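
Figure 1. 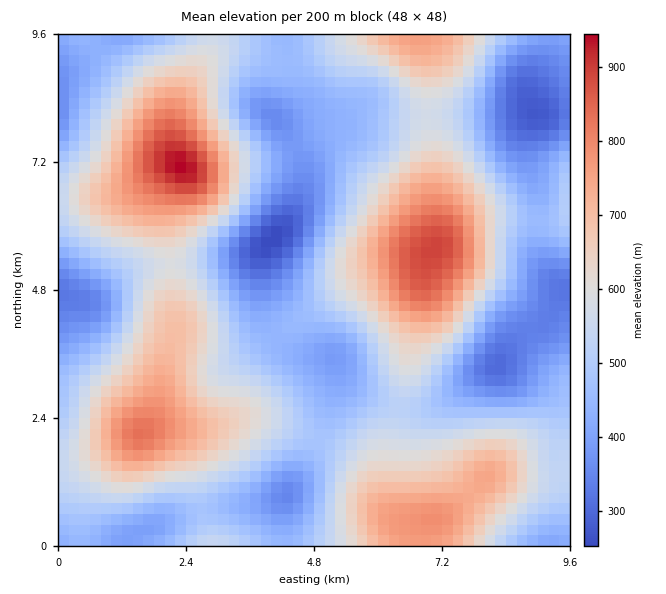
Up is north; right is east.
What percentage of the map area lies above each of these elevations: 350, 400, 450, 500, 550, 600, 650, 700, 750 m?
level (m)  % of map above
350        93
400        85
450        72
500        58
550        45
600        34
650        25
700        17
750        10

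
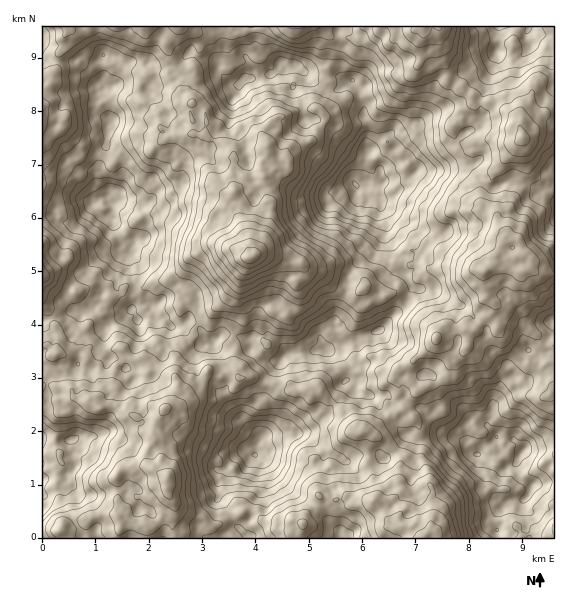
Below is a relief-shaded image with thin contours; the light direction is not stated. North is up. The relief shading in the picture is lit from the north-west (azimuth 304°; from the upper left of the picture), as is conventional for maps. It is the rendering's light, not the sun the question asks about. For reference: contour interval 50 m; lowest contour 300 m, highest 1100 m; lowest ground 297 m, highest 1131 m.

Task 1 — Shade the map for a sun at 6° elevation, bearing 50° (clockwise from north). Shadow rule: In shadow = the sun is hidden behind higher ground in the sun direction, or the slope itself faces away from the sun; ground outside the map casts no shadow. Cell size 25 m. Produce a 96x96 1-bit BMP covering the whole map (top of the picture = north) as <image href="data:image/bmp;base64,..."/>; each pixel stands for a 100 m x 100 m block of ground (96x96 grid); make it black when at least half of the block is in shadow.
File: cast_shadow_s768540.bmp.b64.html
<image width="96" height="96" href="data:image/bmp;base64,Qk2+BAAAAAAAAD4AAAAoAAAAYAAAAGAAAAABAAEAAAAAAIAEAAATCwAAEwsAAAIAAAAAAAAA////AAAAAADx//OCB/+P//gAAB/h/vMGB/+H//gAB4fhfP8GH/+H/wAAAgPAPf+EH7YH/wAAAASEGf+ACQAH/wAAABzfuf+AAAAH/gAAAB///f+AAADmPAAAAAL///8AAAPwOAAABjD///4AAAPgAAMABjv///4AAB/AAAOAAD///f4AAH+AAAAAAH//7f4AAP+ACAAAAH//zPgAA/+AOAAAc////CAAh//5+AAA//3//AAAH///8MAB/////GAAP/+/+cAD/////OAAP/8//4AD//////AAP////wAD//////AAP////gAD//////AAH///wBgH//////AAH///gBwD//////gAH///AAwz/////5wAH///AAgz/////x4AP///AAAz////wBwAP//8GCMn//9/AAAAf//4P//P//54AAAAff/gf/7/n/h4AAAAefiAf+x/v8AAcAEAf+AA//h+f9gAfmOAOAAA///4//gA/+MGEAAA///x8/gB/+AAAAAAf//74fDB//gAAAAAf///w8DRf/8fgAAAf///h4SAf////+f8v//yHz8Af//////+H//CPn8AP///////3//CPngAP///////3//GPHgAP/////9///+DmCAAP/////4///8AGACAP/////w///+GUACAP/////wf////8COAH/////8P+///+A8EH/////+P8X//+BwOH/////+P8B//8/gED/////8PeA//5/IAD/////8MIA//5/CAD/////8IAA//x+SAD/////4AIB//58kAH/////+AAD//54AAH/////+AAD//gAAAH////wAAAD//AAAAH////gAAAD/8AAAAH///+AAAAf/+AAAAH///4AAAAf//+IAAH///wAAAA///+AAAH//+AAAAA///+AAAP//+AAAAB///+AAA///8AAAAB///+AAB///+EAAAP///+AAD///+cAAA////+AAD///+wAAA////gAAD////gAAH////gAAD////sAAH///+AAAD////sAAP////AAAD////AAAP////+AAD///+AIAH/////+AA///+AcAH//////AA///+AYAD/////+AA///84YAB/////+AAf//844AB//////AIP//+w8AB/////+AAP/v848AD/////8AAP/n8x4AD/////8AQP/j+A4AH///7/8AAP/ggAYAH///5/4AAP/wAAABn///5/4AAP/jwAAD////w/wAAP/HwAAD////9/wAAP+PwAAD//////wAAf+vgAAB/////vAAAf8fAAQD/////MAAA/w+AewP/////AAAB/98AfgP////+AAAB/98A/4P////4AAAD/98A///////wAAAD//4A//////3wAAAD//6A//////wwAAAH//+Af/////wwAADn//8A//////zgAADj//8B///////ADgDj//44///////gDwz5//49f//////gBxz8//f8P//8//9AABzw/+PAAf94f/4AAB/wPvHAAP+gP/gAAA8="/>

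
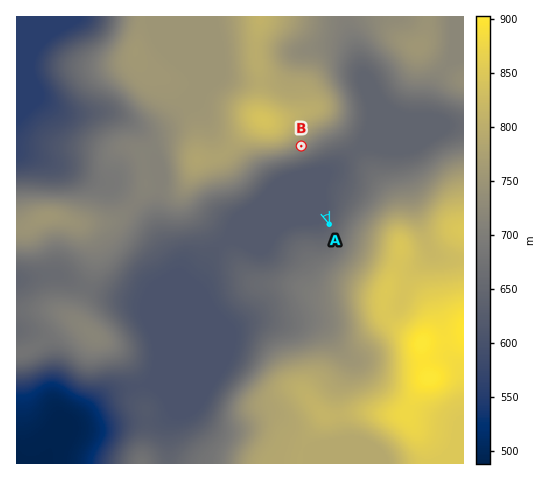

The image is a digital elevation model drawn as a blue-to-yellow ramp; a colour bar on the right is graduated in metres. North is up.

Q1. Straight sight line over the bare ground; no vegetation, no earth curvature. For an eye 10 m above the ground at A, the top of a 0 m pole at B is in view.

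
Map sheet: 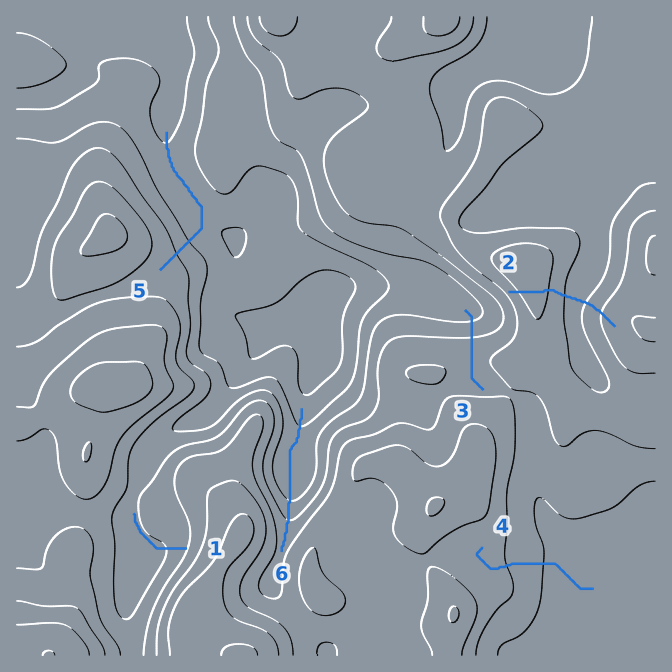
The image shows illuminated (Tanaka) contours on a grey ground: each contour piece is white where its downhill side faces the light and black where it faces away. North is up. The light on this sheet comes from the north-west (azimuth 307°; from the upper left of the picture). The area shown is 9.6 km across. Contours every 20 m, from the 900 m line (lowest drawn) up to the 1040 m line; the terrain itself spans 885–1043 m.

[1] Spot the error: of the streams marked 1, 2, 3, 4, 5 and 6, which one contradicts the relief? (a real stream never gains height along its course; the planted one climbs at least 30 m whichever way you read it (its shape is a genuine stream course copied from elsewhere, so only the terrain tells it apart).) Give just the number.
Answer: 2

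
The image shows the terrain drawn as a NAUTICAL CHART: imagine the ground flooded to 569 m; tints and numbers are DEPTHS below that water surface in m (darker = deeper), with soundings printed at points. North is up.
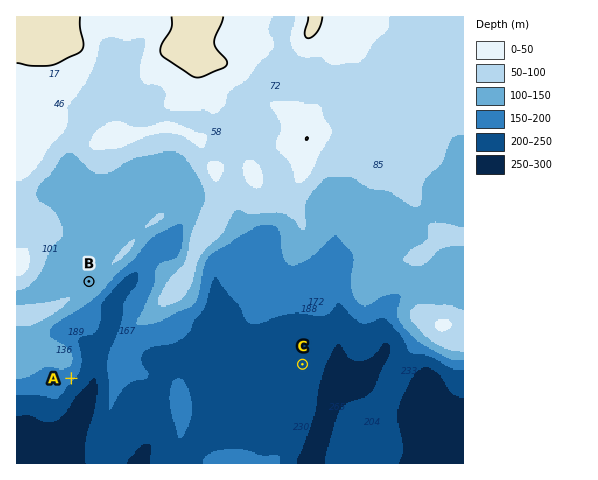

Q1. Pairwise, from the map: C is below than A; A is below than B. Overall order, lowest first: C A B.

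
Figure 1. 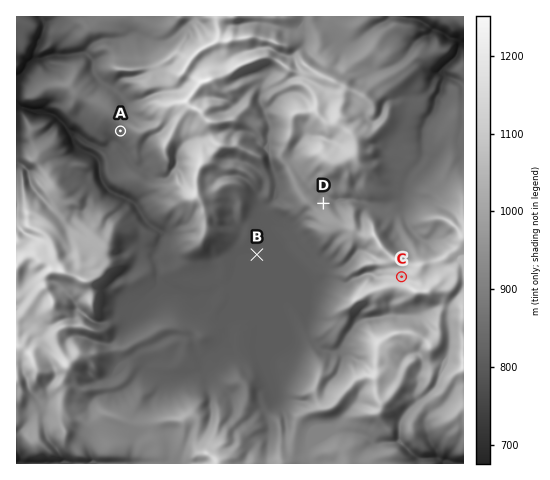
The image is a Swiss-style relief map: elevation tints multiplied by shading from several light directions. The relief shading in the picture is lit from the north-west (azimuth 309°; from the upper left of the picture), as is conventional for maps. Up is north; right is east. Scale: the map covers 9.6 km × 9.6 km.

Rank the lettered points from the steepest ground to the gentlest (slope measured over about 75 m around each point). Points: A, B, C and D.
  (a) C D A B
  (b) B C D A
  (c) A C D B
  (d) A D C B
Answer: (d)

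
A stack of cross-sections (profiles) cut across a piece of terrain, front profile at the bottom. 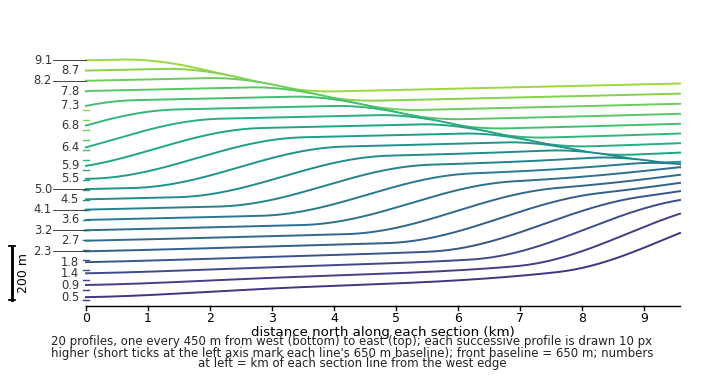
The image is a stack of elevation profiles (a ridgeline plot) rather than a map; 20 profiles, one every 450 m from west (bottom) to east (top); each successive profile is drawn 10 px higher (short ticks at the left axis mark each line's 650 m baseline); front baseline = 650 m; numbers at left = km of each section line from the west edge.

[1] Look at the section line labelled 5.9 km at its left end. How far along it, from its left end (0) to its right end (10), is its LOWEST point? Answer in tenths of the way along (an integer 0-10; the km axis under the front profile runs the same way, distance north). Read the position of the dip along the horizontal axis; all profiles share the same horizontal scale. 0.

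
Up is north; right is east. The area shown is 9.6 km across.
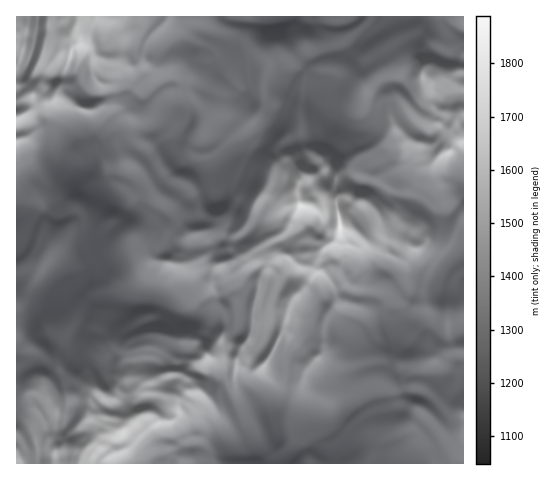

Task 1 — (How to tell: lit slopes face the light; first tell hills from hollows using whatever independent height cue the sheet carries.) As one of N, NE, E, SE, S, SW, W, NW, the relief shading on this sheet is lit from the S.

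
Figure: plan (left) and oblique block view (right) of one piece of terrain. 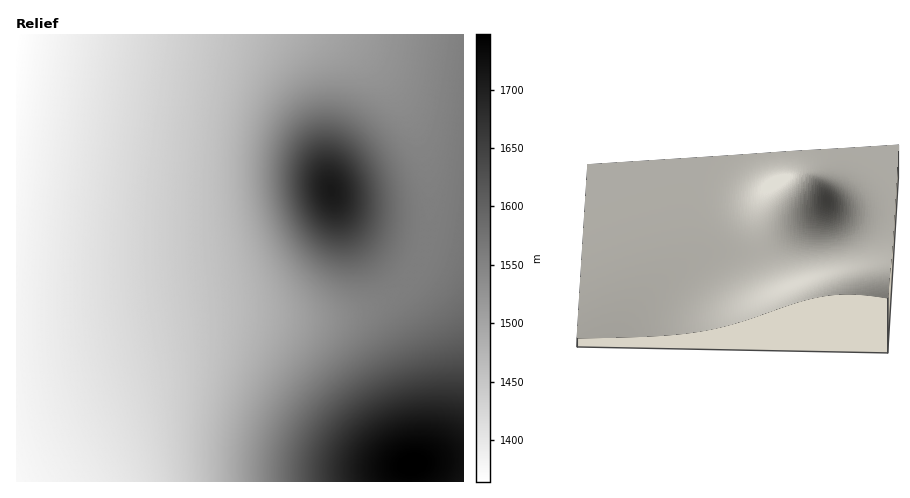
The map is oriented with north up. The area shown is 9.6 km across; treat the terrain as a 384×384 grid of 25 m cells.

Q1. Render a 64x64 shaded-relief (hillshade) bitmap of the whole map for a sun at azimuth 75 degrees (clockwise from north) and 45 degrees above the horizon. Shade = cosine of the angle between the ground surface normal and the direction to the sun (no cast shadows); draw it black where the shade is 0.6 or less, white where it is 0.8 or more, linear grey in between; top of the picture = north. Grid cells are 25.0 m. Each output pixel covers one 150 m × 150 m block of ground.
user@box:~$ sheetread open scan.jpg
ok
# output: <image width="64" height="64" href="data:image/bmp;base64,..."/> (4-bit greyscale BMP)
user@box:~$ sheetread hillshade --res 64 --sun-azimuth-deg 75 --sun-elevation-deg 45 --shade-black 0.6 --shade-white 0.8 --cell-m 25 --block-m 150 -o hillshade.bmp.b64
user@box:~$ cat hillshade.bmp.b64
<image width="64" height="64" href="data:image/bmp;base64,Qk12CAAAAAAAAHYAAAAoAAAAQAAAAEAAAAABAAQAAAAAAAAIAAATCwAAEwsAABAAAAAAAAAAAAAAABEREQAiIiIAMzMzAERERABVVVUAZmZmAHd3dwCIiIgAmZmZAKqqqgC7u7sAzMzMAN3d3QDu7u4A////AHd3d3d3d3d3d3dmZmZVVUREQzMzMzNERFVWZ3eIiZmZd3d3d3d3d3d3d2ZmZlVVRERDMzMzM0REVVZnd4iZmZp3d3d3d3d3d3d3dmZmVVVUREQzMzM0REVVZmd4iJmZqnd3d3d3d3d3d3d2ZmZlVVREREQzM0RERVVmd3iImZqqd3d3d3d3d3d3d3ZmZmVVVURERERERERVVmZ3eImZmqp3d3d3d3d3d3d3dmZmZlVVVERERERERFVWZneIiZmaqnd3d3d3d3d3d3d3ZmZmVVVVRERERERFVVZmd4iJmZqqd3d3d3d3d3d3d3dmZmZlVVVVRERERFVVZmd3iImZmqp3d3d3d3d3d3d3d3ZmZmZVVVVVRERVVVVmZ3eIiZmaqnd3d3d3d3d3d3d3dmZmZmVVVVVVVVVVVmZnd4iJmZmqd3d3d3d3d3d3d3d3ZmZmZlVVVVVVVVVmZmd3iIiZmZl3d3d3d3d3d3d3d3d2ZmZmZlVVVVVVVmZmd3eIiJmZmXd3d3d3d3d3d3d3d3dmZmZmZlVVVVVmZmZ3d4iImZmZd3d3d3d3d3d3d3d3d3ZmZmZmZmZmZmZmZnd3iIiJmZl3d3d3d3d3d3d3d3d3d2ZmZmZmZmZmZmZnd3eIiIiZmXd3d3d3d3d3d3d3d3d3dmZmZmZmZmZmZmd3d3iIiImZd3d3d3d3d3d3d3d3d3d3ZmZmZmZmZmZmd3d3eIiIiIh3d3d3d3d3d3d3d3d3d3d3ZmZmZmZmZmd3d3d4iIiIiHd3d3d3d3d3d3d3d3d3d3d3ZmZmZmZmZ3d3d3iIiIiId3d3d3d3d3d3d3d3d3d3d3d2ZmZmZmZ3d3d3d4iIiIh3d3d3d3d3d3d3d3d3d3d3d3d2ZmZmZnd3d3d3iIiIiHd3d3d3d3d3d3d3d3d3d3d3d3ZmZmZmd3d3d3d4iIiId3d3d3d3d3d3d3d3d3d3d3d3dmZmZmZnd3d3d3eIiIh3d3d3d3d3d3d3d3d3d3d3d3d2ZmZmZmd3d3d3d3d3d3d3d3d3d3d3d3d3d3d3d3d3d2ZmZmZmZ3d3d3d3d3d3d3d3d3d3d3d3d3d3d3d3d3d2ZmZmZmZnd3eIiId3d3d3d3d3d3d3d3d3d3d3d3d3d3ZmZlVVZmZ3eIiIiHd3d3d3d3d3d3d3d3d3d3d3d3d3ZmZVVVVWZneIiIiId3d3d3d3d3d3d3d3d3d3d3d3d3ZmZVVURVVmd4iIiIiHd3d3d3d3d3d3d3d3d3d3d3d3dmZVVEREVWd4iJiIiId3d3d3d3d3d3d3d3d3d3d3d3dmZVVEMzRFZ3iZmZiIiHd3d3d3d3d3d3d3d3d3d3d3d2ZlVDMzM0VniJmZmYiId3d3d3d3d3d3d3d3d3d3d3d2ZlVDMiIjRWeJmqqZmIh3d3d3d3d3d3d3d3d3d3d3d3ZlVEMiESNFaJmqqqmYiHd3d3d3d3d3d3d3d3d3d3d3ZmVUMhEREkV4mru7qpmIh3d3d3d3d3d3d3d3d3d3d3dmZUMhEAASRXmru7uqmYiHd3d3d3d3d3d3d3d3d3d3d2ZVQyEAABJGibvMy7qZiId3d3d3d3d3d3d3d3d3d3d2ZlQyEAAAEkaKvN3MuqmIh3d3d3d3d3d3d3d3d3d3d3ZmVDIQAAATV5vN3dy6qYiHd3d3d3d3d3d3d3d3d3d3dmVUMhAAABNYq93t3LupiId3d3d3d3d3d3d3d3d3d3d2ZVQxAAAAJGis3u7cy6mIh3d3d3d3d3d3d3d3d3d3d3ZlQyEAAAAkeb3u7tzLqYiHd3d3d3d3d3d3d3d3d3d3ZmVDIQAAATV6ve7u3LqpiId3d3d3d3d3d3d3d3d3d3dmZUMhAAABNYrN7u7cupmIh3d3d3d3d3d3d3d3d3d3d2ZlQyEQABJGis3u7ty6mYh3d3d3d3d3d3d3d3d3d3d3ZmVEMhAAE1ebze7t3LqZiHd3d3d3d3d3d3d3d3d3d3dmZUQyEREjV5vN7u3LqpiId3d3d3d3d3d3d3d3d3d3d2ZlVDIhEjRom83d3MupmIh3d3d3d3d3d3d3d3d3d3d3dmVUQyIjRWibzd3cuqmIh3d3d3d3d3d3d3d3d3d3d3d2ZlRDMzNFeJvMzMu6mYiHd3d3d3d3d3d3d3d3d3d3d3ZmVURDRFZ4mrzMu6qZiId3d3d3d3d3d3d3d3d3d3d3dmZlVERFVniau7u6qZiId3d3d3d3d3d3d3d3d3d3d3d3ZmVVVVVneJqruqqZiIh3d3d3d3d3d3d3d3d3d3d3d3dmZlVVVmeImqqqqZiIh3d3d3d3d3d3d3d3d3d3d3d3d3ZmZmZmd4iZmqmZiIh3d3d3d3d3d3d3d3d3d3d3d3d3dmZmZmZ3iJmZmZiIiHd3d3d3d3d3d3d3d3d3d3d3d3d3ZmZmZ3eIiZmZiIiHd3d3d3d3d3d3d3d3d3d3d3d3d3d3ZmZ3d4iIiIiIiHd3d3d3d3d3d3d3d3d3d3d3d3d3d3d3d3d3iIiIiIiHd3d3d3d3d3d3d3d3d3d3d3d3d3d3d3d3d3d4iIiIiHd3d3d3d3d3d3d3d3d3d3d3d3d3d3d3d3d3d3eIiIh3d3d3d3d3d3d3d3d3d3d3d3d3d3d3d3d3d3d3d3d3d3d3d3d3d3d3d3d3d3d3d3d3d3d3d3d3d3d3d3d3d3d3d3d3d3d3d3d3d3d3d3d3d3d3d3d3d3d3d3d3d3d3d3d3d3d3d3d3"/>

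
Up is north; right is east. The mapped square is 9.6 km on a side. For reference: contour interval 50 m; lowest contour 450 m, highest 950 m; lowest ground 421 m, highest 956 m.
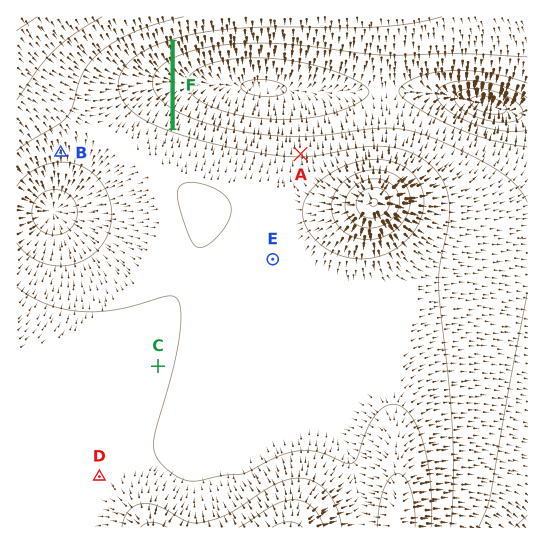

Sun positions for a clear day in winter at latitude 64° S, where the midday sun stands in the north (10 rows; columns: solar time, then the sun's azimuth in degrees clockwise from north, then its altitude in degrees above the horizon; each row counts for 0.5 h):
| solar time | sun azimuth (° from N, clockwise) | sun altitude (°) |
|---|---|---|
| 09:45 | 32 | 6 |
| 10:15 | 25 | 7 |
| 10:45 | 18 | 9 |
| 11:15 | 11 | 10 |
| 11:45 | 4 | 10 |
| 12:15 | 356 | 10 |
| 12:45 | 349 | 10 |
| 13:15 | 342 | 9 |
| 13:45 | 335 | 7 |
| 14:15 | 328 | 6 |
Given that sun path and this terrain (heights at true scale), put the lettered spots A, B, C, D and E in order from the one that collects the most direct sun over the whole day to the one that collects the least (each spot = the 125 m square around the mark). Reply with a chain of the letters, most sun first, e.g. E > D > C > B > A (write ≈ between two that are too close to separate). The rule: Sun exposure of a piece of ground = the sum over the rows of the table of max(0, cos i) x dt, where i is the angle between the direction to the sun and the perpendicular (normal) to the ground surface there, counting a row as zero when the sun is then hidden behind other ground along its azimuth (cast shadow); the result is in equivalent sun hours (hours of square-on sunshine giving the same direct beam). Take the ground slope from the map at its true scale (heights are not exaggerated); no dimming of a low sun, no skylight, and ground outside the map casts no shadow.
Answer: A > D ≈ C ≈ E > B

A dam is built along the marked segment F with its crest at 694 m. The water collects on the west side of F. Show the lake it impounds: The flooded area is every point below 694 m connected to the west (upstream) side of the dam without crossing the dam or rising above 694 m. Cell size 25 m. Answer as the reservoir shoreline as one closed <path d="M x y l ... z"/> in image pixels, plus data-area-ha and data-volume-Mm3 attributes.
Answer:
<path d="M170 43l-13 4-20 12-9 8-5 12 0 11 6 13 9 9 8 5 23 11 2-1-1-84z" data-area-ha="102" data-volume-Mm3="27.25"/>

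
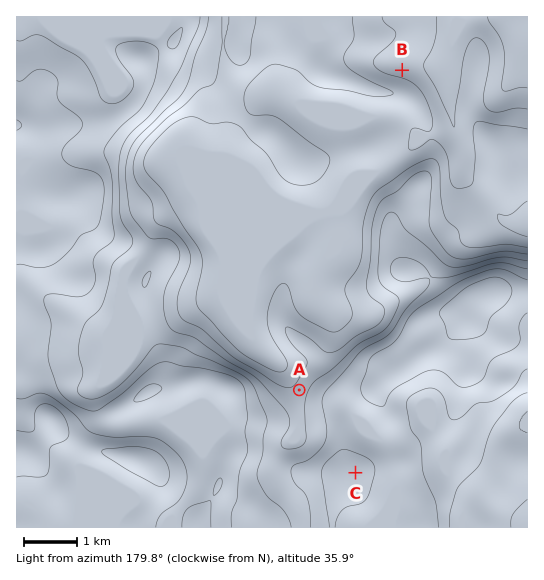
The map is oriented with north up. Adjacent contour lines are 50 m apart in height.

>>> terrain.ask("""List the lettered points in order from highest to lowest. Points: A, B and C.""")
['C', 'A', 'B']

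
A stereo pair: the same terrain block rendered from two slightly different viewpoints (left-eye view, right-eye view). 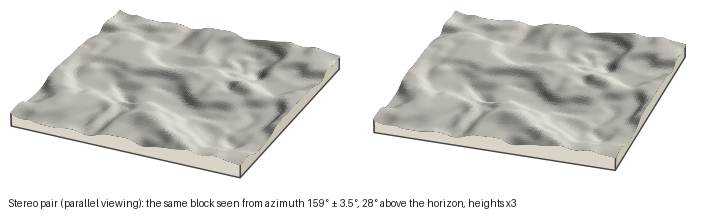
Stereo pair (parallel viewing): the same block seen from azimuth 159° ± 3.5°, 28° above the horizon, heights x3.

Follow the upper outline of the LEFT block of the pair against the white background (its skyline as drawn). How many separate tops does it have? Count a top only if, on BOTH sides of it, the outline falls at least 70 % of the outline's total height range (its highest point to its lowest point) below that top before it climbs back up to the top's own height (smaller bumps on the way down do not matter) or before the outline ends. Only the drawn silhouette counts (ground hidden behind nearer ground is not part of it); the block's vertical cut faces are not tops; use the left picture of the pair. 0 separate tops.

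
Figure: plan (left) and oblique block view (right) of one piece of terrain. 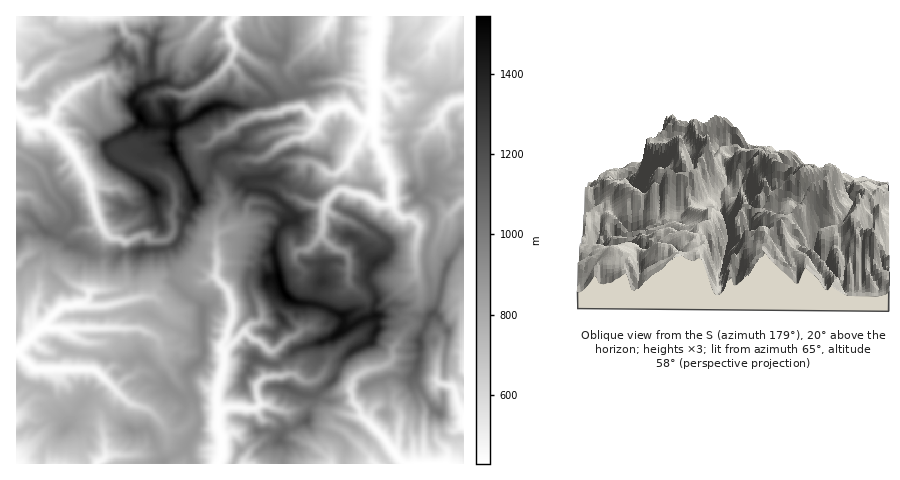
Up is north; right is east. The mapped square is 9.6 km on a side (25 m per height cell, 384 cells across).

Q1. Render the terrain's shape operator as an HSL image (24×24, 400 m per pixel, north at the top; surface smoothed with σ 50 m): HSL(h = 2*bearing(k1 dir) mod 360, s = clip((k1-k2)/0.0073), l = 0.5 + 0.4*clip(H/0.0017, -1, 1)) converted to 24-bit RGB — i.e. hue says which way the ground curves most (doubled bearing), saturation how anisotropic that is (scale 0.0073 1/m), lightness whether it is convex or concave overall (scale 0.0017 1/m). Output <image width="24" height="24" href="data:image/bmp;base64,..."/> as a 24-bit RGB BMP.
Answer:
<image width="24" height="24" href="data:image/bmp;base64,Qk32BgAAAAAAADYAAAAoAAAAGAAAABgAAAABABgAAAAAAMAGAAATCwAAEwsAAAAAAAAAAAAAIzZDz3iGepudw8WADkVItqgpWJQnlM2KqHO0ttGRHyVG5lukHxC0zbaRorhZV8GtWhlbqtORfyxYgey2ahAvInlWs8dEfoVClHPKR5aDxKKnfKiZQSR4vqC3pbbPf8a2W0N24cO4LDeREV0j3kl9irns7rjSdj8oWbK9v2MooO7cLgUjm/hlKwqG7tBWV+CxcXwxpnyvhaeFoYF8QTeGm9PAeHWvYhszsauBt9eLGhtIjeTyLfhKwAA6YycI99zUTSM6M/VZRAYpvqbmHByItx6v7/TXMEGGWbaufLiDXWmtu5yops/LQw4saz8fg7GkfKyf0N+7FQsx5C0sAOZYTBcGktCrmd7s3pJ/LavazxuIP5gnTiZlid+Mm/2wjBeWldvUxnmHSCZzh8eUYw0k4DPUYb1zeK+Vk0KY0pRNEVxZQ1SW+Z+BAJsjgs4ANRMI70QtsjU0EKZ63sXscl7F7fHSMAMID/MncRBG9DNIoVUfnrMbdLTeVK3JkY/AZbCjUmOW2qS0k8nTCAsr9t7VkJ7599T3PY9hJHxR9rO5M1c2GjsNF04T69yuDhmNJmSyF4hOzyLZuunmvhzpSE/okaTFp8TGaChKhXpUmq5q1qBnADMz96ABcRYBAjUPzKHw8tT3FaY+73Lntt6TEzxR9OnXJxhrGM2H2WdZGUcK7xA+GveFz88IY1wQe1IWc8KdbIuksW5pzKBzAx2CFeUAhQjk/M/TCikKHSUO89CsJUDk+fPSOmqSzk8vcOO8Ph+93cph6XeADSwHGDkI/DgFRKgLV7IomkBSdE1Qcb2O48jKDggr8+e7Nxtg6Nd0wMjwl+HrbpTEVitz7tiKfV3GJlJv7dW7NiNX2ManLlSNpLbrjBafQ24a016Is5tXRXh+n8ioYJhPvqQxJAgsz2OsprnRneWaTCRIxaqDHlhfyFxCkcZaRFwzVClz9eW5LzJU24OTTrKLZjRNsXyNUHCXvlNRuqtwNlZDcaBGnX5iChFbgcWkUYSo3eZ1WKzGVyDN4MmwHAuV0LiMzouOVqh+FiR1Qc50z1yDJoIioWhPbZ+5wdzgdbLcd2Hu4Nb1fFfz9MnqSYqIPBd9j7mQUG+C9vfUMxMxBUYDt3AbLwQMmd6ky4iQspTCEB5qQbJw4X+p1nPBvNvnsHvJYLk1KwgogEkLubAA8dhRPcwAeJdCHyNMVZtCQ21VtcdT4FezzuLEBBI61/Tz3A5Mp+XDvHbHJgpe5eZrvdB6mNvfYypLrrBh2+jTHQYt3N/vKSir3+elCw4+7cS1Lmx1w2aiK6OnHZA7wO/C32duAAwzvf9o2PPoWzwSUAMvZoEYsOJ0ErEZnHIdYMaAk9GhsWCXBgKGb1ERWCIs1/bVGRBF5vXWcTuXVypwXuBvVOpurEMWc3LpUKjwLzIBaRQCwPvKBgcw1/TXrl6nw2e5b6+Hvc9jUdI5KwgrilxfksnJovHOaTQnVSd2TeE+xjiKbs7FoJ7OvqDXqNPg2V+LLQ8GAHjt8eLJlzaJFBE1x805wMKTvnaLfcbWx+DkqFa/KAsov9WqaryAjWJ5g1WO1/fQGRk+2ari00+wK7sSA2YQ/HCPJwD+19L5GTZRut99JQopn8aWP8HAybyrxEejL4FpzblTLAcbZMekjN/I6JzookFKK3Bh6NNxWD4kCi8HInkb7aCiuXAKDTMAFS0GwjxL1LC6H6R2RBlrqdeCKIQkqZ9k1XJVOgoYXooMbIzchYHZd7FeIxAR8vbDOCrHrPTW8Mj6u2O5KnAcFzsF33YAzIr+9UvvCEsl3qurgRM9LTVvotfI4LK5CSoq2vHNm6/p7d3HBS4feHu2rTrDd4bO+PfTBkITv3AVBi0Q79ny2NX22L303MfxgBTT6YUoSaGVF0kKu/LbLaTJdhoxqH9K2peyFzgIOjwC3pCt46DdCTMKEi8EQ1QV07Zb7qX4j7P1+YjcAzAN4n1flA8xW8DPc0+n1I+nkmn0J+Z+emYsayRuK7QpmtK9jX+hmY7P5qifGZ9YSZc6to7PxozsQXTfKt7yd+8xw3o+Unup+dLqACcz924LuoAqOb04W6Ruuoew15+0Rkt4LSxi7OrOTZJRdE+IuXh0W4WYt21gp0/IamvAL1FbvvW1LQYi+vTRVym7IFVP4NRuJQAzve7OjFWf1b6lM2pNOzGO3q2TT0FzJTVQ2Namq4Z9K2lnr2psaTJcdsiRdcG0VZOARJIdlyYAbvNp7G8mJUFz5VeI9fZiBBAv2sudTEqXw6qSoG11Cygj58+pOj2TICRB1NOcq2ufXoWiN3Vn"/>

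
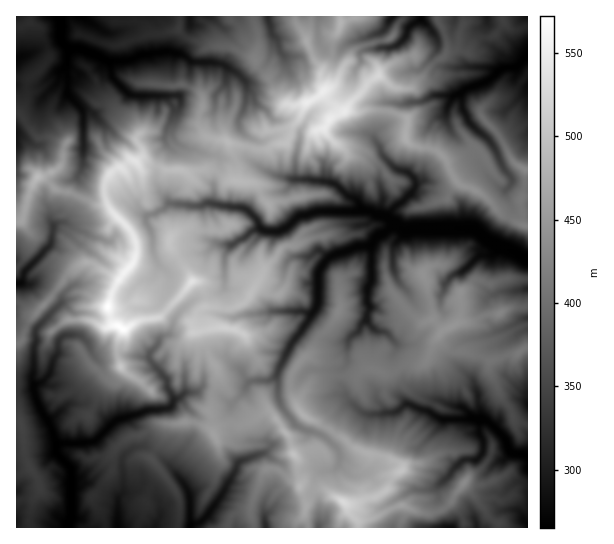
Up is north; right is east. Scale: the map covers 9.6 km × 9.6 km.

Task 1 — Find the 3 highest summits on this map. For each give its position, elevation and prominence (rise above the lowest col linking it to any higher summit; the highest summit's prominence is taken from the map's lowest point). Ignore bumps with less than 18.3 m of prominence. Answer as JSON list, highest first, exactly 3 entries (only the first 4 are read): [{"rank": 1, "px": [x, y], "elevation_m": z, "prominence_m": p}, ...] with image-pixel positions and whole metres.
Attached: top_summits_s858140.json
[{"rank": 1, "px": [122, 329], "elevation_m": 572, "prominence_m": 307}, {"rank": 2, "px": [107, 307], "elevation_m": 572, "prominence_m": 24}, {"rank": 3, "px": [323, 91], "elevation_m": 551, "prominence_m": 82}]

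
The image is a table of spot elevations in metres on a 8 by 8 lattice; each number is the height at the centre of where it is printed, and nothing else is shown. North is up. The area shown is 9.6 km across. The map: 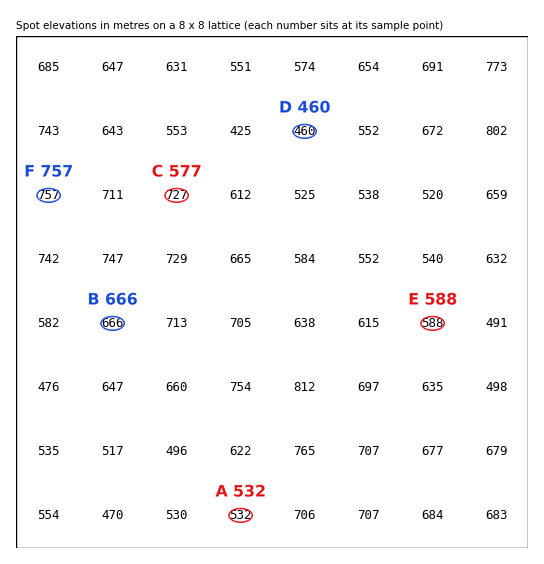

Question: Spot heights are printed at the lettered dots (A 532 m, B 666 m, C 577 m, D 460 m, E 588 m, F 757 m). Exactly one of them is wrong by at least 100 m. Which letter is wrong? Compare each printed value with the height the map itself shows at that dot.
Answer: C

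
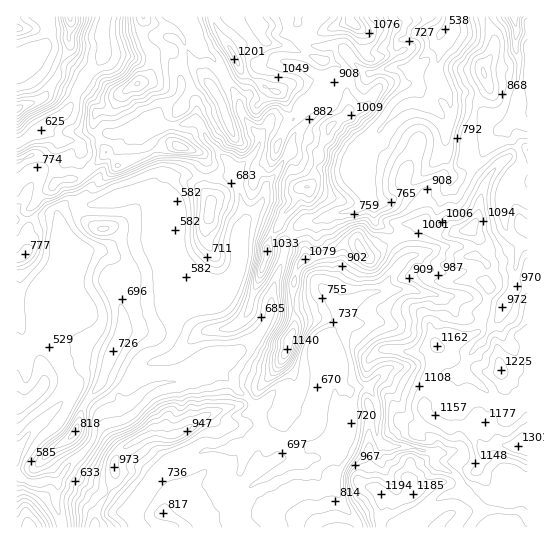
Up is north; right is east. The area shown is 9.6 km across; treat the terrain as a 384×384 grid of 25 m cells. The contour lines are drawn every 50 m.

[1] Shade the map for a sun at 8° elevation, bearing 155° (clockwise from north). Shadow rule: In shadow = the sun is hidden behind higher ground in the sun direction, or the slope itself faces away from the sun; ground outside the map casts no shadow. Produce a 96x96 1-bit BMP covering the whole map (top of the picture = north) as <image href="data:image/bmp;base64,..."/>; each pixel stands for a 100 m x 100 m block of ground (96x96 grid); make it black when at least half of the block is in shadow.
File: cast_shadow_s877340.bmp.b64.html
<image width="96" height="96" href="data:image/bmp;base64,Qk2+BAAAAAAAAD4AAAAoAAAAYAAAAGAAAAABAAEAAAAAAIAEAAATCwAAEwsAAAIAAAAAAAAA////AAAAAACAfCAAAAABwHAIBgD4fvAAAAAD/yAeA/D8/uCAAAAD/nAPA/z4/gHgADAH/CAHw+D4/wHwADAH/AAD/gD5/wHwADgH/AAD+AD9/4DwABwH/AOA8AD//wD4AB/P/h+QAAD//wD4AA//7n8cAAD//4B8ACf/z//P4ADD/8AYACH/3///wADj/8ADwDB/////jgDz/8AB8DA////P3gD5/+AA/7sf/////AD9/+AAP/v8P////AD/P/gAAJ3Yf//wG4j/n/4AAAAMf/+AA/7/z/8AAAAGf/8AAf//7//+AAAD//4AAP//////gAAA//wADP9/////4HAB///B3P9/////8DMB///DHP8//////gMB///gGP8f/////+OB///wCP7v//////GD///wAPz//////+DD///wA8D//////8gD///wH4D///////wD///4PAD///////4H///4OAD///////8H/7/4EcB///////8H/5/4D8B///////+H/8f4D+A////////H/+MAD+g//9///f/j//nwD/w//8f/8P/j///4B/A//+f/gH/h///+A/gX/+H/wD/wf///Pf4H/+D//h/wH/////8H/+D//5/4D/////8H/+D9/9/4D/////8H/+B5///wD////n8B/8Ax///wD////38B/4AB///wH////z8A/wAB///wH////j8AfgAB///wD////B8AAAAA///wB//+AB8AAwAA///wAB/78Q4AB4AAf//wAA///w4AB8AAf/34AAf/jg8AD+AAAfz4AAP/wAcAD+AAAf78AAP/wAfAD8AAAf7/wAH//AfAD4AAAf7/8Bg//AfgDgAAg////QAAeAbAAAAAw////z4AABzAAAABw/9///8DwBjAA4AB4/+///4D+BjAD/AB4f/////j/ByAD/gB4f/P///7/h+AD/gD8f/j/////h/gH/wD8f/w/////h9wH/AD8f/wf////h5wD8AD/f/gf////hw8AAAD///wP////xgeAAAD///+P////wAPwAAD////P////wIP+IAH////P////4EP/EAD4///P/+//8EF/nAAA///H////+DD/z4AA79/D/////D//7+AAg9/h/////j////h+A//g///////////8Af/gf//////////4Af/wf//////+d//wAf/wH////9//AP/wAPn4D////4f/AD/gAPn8B////4D/gB8AAHD/A//+84A/4B8HAAD/Af/+ArAf4A+ABgD/8f/+AP4f4AHABwD/eP//AP8P+ADABgB/eH//AL8P/gDAADB/fH/+AL+P/4ACAfw/Pj/4AL/P/+AOA//eP7/wAP/P/+AOA/+AP//wAP/P/+AcA/4A////gP/H/+AcA/wDgA//wP/j/+AcA/h6BAP/4f/j/8A8AAD4A0P/4f/j/5g4AAH4AHn/8cfj/5gwYDzAAH3/8cHz/wAgwDgAAB3/8cDj/wAAwAPwAAH/+/zh/wGAgAB+CAD///zx/4cOAMB/7ID/z8="/>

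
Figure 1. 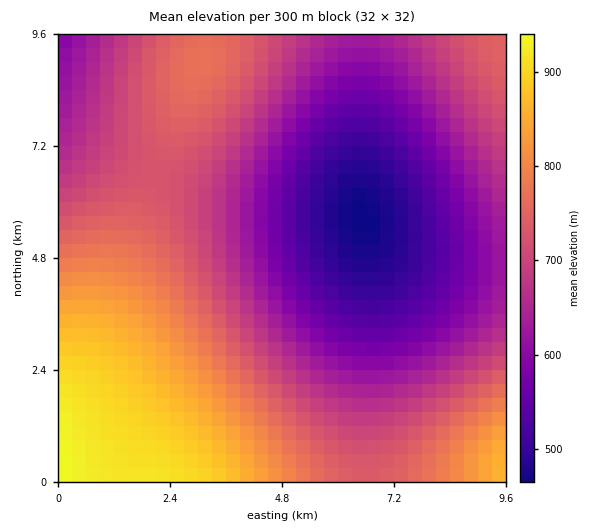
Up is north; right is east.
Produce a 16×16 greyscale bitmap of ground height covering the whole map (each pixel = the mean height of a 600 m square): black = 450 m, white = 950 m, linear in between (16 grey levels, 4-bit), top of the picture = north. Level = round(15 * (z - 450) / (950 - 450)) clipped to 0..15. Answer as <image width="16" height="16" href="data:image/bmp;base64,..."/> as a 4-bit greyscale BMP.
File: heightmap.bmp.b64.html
<image width="16" height="16" href="data:image/bmp;base64,Qk32AAAAAAAAAHYAAAAoAAAAEAAAABAAAAABAAQAAAAAAIAAAAATCwAAEwsAABAAAAAAAAAAAAAAABEREQAiIiIAMzMzAERERABVVVUAZmZmAHd3dwCIiIgAmZmZAKqqqgC7u7sAzMzMAN3d3QDu7u4A////AP7u7cupmZq87u7dypiIiavu3dy5h3d4mu7dy6h2ZWeJ3dy6l2VERWfcy6mGVDM0Vsy7qHVDIiNFu6qYZTIRI0WaqYdkMRESRYmZh2QhERNFeIiHZDERI0Z3iIhlMhEkV2eImHZDIjVnZ4mZh1QzRnhWiZmXZURWiVZ5mph2VWeJ"/>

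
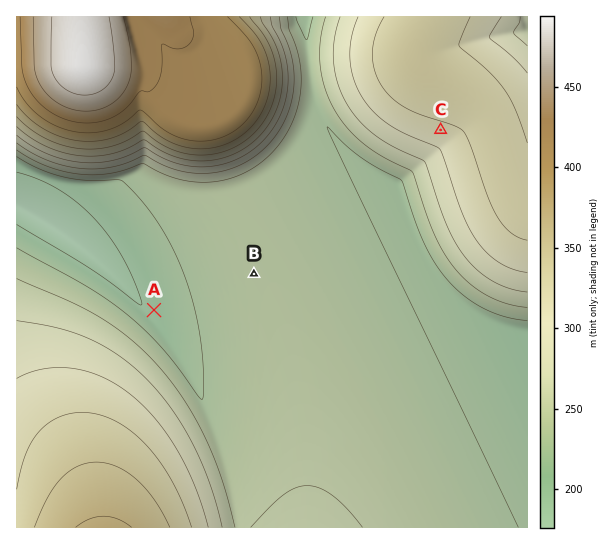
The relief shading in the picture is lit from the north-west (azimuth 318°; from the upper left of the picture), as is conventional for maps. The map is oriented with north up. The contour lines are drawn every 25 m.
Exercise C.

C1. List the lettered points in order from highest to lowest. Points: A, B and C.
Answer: C B A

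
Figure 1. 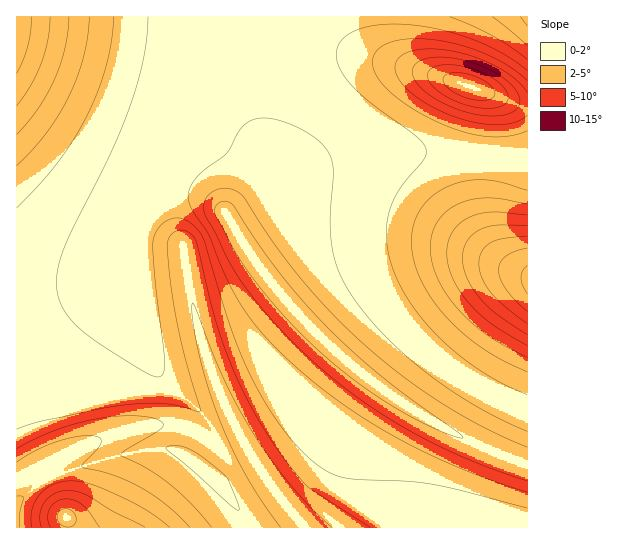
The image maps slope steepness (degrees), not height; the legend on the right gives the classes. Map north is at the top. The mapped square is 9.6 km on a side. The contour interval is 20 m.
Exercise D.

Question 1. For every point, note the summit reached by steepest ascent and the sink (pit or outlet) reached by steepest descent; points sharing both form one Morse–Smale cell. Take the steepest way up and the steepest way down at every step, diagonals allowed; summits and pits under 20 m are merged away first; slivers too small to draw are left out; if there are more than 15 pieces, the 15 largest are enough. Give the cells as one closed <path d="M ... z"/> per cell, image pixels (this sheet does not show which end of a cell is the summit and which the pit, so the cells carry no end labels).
<path d="M434 152l-68 1-24 4-27 8-17 10-20 22-41 26-4 4 18 28 30 40 23 26 47 44 44 34 36 22 50 26 46 17 1-303z"/><path d="M241 16l-225 1 1 288 18-1 27-7 41-14 23-11 5-5 0-32 2-9 12-20 9-9 13-8 19-1 11 4 24 16 10 15 52-34 1-12-27-43-10-23-7-22-4-44z"/><path d="M186 188l-15 0-9 4-8 5-13 14-10 24 0 30 4 30 8 35 20 52 7 9 16 8 18 16 16 26-1 8-15 17 13 12 34 50 143 0 1-63 4-12 20-39-48-33-44-37-24-25-34-38-24-34-18-33-21-17z"/><path d="M131 265l-9 10-40 16-40 12-26 3 0 221 234 1-33-50-13-12 16-20 0-5-4-8-12-18-13-12-26-17-6-12-16-44-8-35z"/><path d="M381 16l-140 1-4 13-1 28 7 41 14 35 27 43 0 9-10 10-40 24-1 5 45-28 24-25 13-7 27-8 37-5 55 0 94 7-1-55-24-5-80-27-20-9-12-12-6-9z"/><path d="M419 413l-20 40-4 12 0 62 132 1 1-63-47-18z"/><path d="M527 16l-145 0-1 10 7 21 15 16 20 9 80 27 24 5z"/>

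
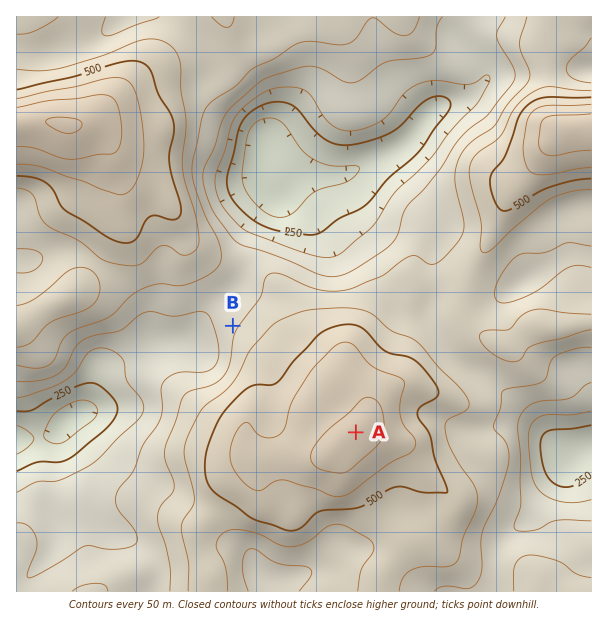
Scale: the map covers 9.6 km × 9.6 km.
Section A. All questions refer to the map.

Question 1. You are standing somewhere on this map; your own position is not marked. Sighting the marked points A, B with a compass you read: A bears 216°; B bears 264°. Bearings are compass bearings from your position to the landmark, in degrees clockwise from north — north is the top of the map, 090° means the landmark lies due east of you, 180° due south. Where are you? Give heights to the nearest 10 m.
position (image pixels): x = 450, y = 303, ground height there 430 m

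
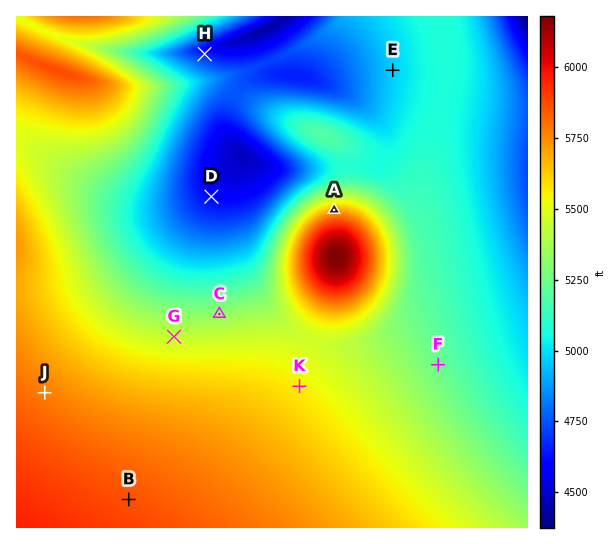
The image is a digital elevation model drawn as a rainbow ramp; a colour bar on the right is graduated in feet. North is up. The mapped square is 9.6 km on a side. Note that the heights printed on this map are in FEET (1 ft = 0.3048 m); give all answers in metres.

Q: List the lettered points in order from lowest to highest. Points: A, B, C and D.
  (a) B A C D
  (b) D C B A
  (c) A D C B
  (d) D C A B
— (d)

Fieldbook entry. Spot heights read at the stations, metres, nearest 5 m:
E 1515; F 1600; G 1660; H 1420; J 1760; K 1695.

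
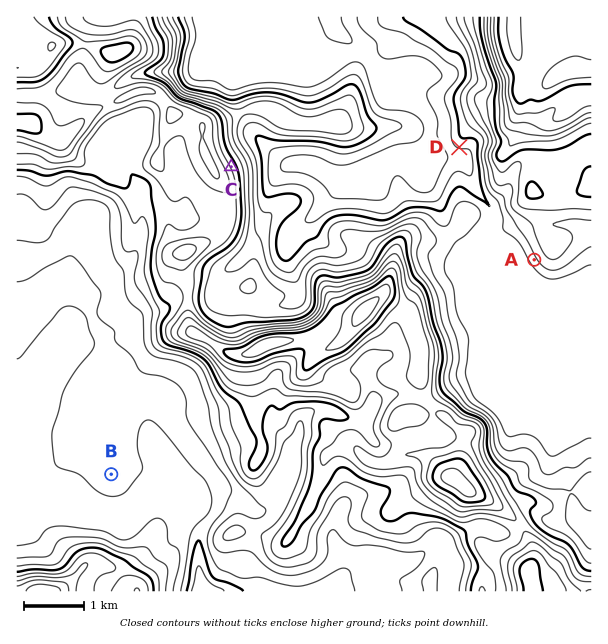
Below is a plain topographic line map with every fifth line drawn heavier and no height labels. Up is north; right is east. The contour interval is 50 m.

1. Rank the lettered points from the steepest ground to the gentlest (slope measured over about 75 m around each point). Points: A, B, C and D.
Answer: C A D B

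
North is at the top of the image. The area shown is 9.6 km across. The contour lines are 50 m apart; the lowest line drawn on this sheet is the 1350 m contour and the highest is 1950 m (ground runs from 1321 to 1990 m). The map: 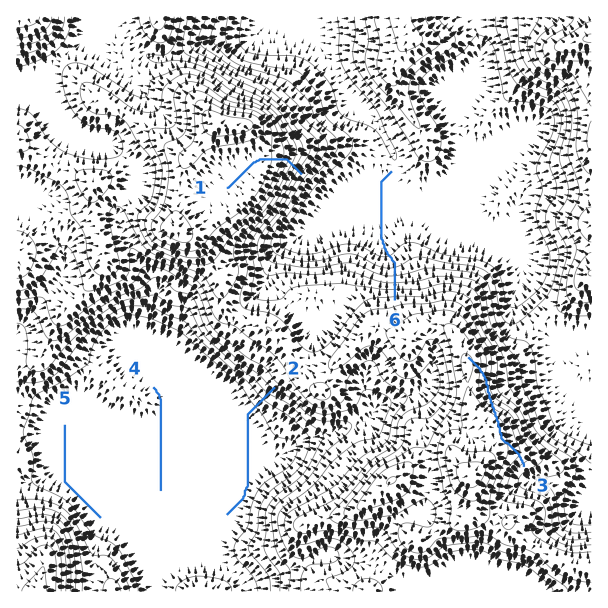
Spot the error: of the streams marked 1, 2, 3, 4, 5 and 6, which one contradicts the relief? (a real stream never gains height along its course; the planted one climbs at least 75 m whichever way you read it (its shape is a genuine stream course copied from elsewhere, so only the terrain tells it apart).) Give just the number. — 3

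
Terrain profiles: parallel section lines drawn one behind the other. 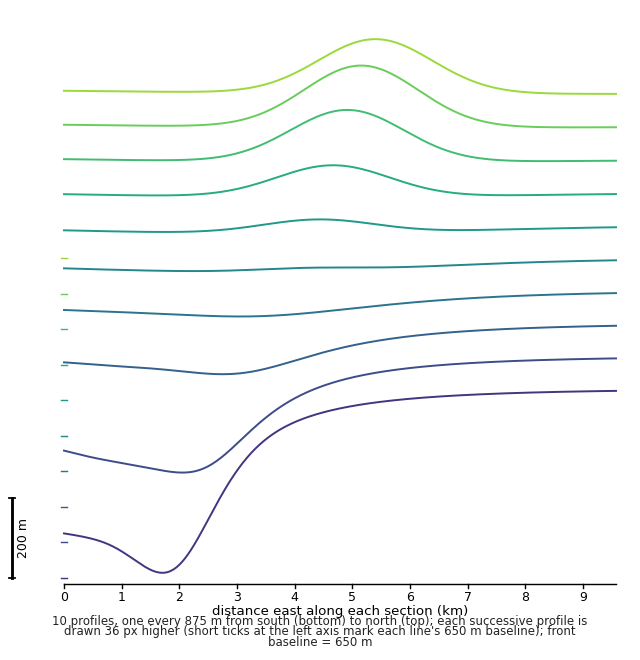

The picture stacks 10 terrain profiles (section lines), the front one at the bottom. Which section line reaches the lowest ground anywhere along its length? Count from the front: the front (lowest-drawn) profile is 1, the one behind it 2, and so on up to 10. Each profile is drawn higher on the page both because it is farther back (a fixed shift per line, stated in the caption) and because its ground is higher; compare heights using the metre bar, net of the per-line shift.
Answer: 1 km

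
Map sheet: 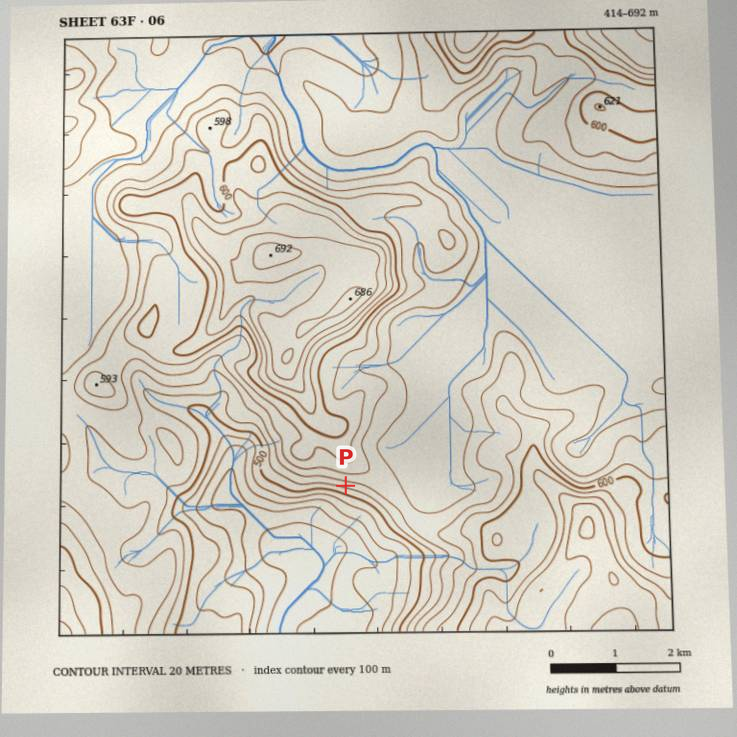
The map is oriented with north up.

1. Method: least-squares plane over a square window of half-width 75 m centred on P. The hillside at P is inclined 11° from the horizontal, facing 194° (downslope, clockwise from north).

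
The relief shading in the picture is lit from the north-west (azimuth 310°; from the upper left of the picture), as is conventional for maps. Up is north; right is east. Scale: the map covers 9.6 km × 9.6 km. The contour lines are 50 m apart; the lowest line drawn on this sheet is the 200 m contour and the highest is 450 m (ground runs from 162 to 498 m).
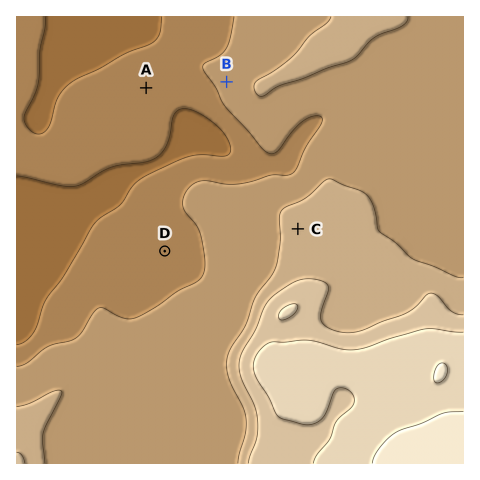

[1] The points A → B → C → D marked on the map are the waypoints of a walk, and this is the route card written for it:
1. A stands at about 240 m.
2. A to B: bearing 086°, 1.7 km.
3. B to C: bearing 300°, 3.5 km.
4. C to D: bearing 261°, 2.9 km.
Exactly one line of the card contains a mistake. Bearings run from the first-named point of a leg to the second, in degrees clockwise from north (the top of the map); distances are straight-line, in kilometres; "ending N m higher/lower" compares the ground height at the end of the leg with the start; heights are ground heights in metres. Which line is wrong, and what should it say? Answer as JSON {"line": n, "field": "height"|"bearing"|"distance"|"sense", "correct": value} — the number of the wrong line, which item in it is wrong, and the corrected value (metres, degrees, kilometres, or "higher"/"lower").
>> {"line": 3, "field": "bearing", "correct": 154}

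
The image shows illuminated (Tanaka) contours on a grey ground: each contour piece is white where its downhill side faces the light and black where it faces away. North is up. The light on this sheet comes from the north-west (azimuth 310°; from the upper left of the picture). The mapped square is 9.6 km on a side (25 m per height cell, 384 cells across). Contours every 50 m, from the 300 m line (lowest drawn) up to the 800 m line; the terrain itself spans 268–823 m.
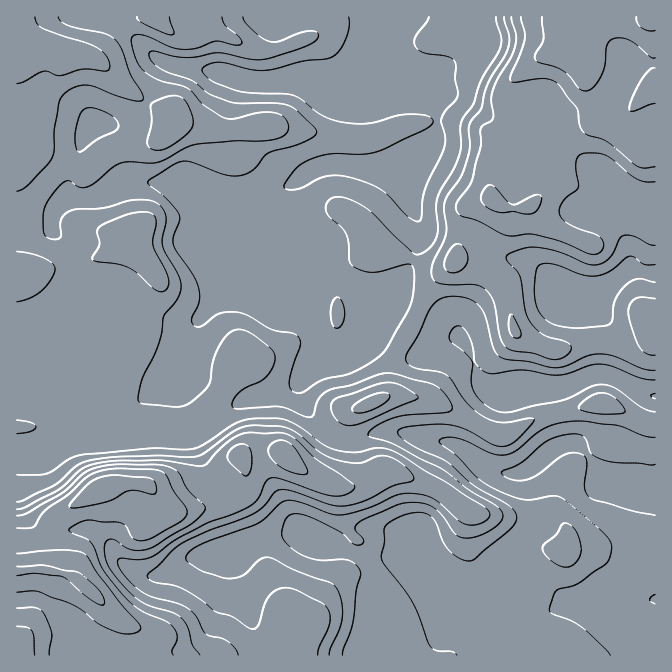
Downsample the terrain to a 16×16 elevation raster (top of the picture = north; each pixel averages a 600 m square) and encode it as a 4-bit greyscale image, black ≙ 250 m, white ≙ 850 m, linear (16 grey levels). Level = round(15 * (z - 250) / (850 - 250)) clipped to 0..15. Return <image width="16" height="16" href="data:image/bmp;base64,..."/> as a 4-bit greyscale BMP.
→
<image width="16" height="16" href="data:image/bmp;base64,Qk32AAAAAAAAAHYAAAAoAAAAEAAAABAAAAABAAQAAAAAAIAAAAATCwAAEwsAABAAAAAAAAAAAAAAABEREQAiIiIAMzMzAERERABVVVUAZmZmAHd3dwCIiIgAmZmZAKqqqgC7u7sAzMzMAN3d3QDu7u4A////ANzMqIhUQzMi3cmHh1QzMyLdqWZlUzQ0MqzMqGZkVkMhabuamYhjIhFmZmiXZTMyImZlVVVmUyIyZmVFVEQzRDRmZUQzRDNkRXZmQzNEVVREVnYzM0RGZmVlVDMzM0d3ZnVVREMyNndodVZlUyI1d4l3dTIiIiN4mIdlVUMiM2mZ"/>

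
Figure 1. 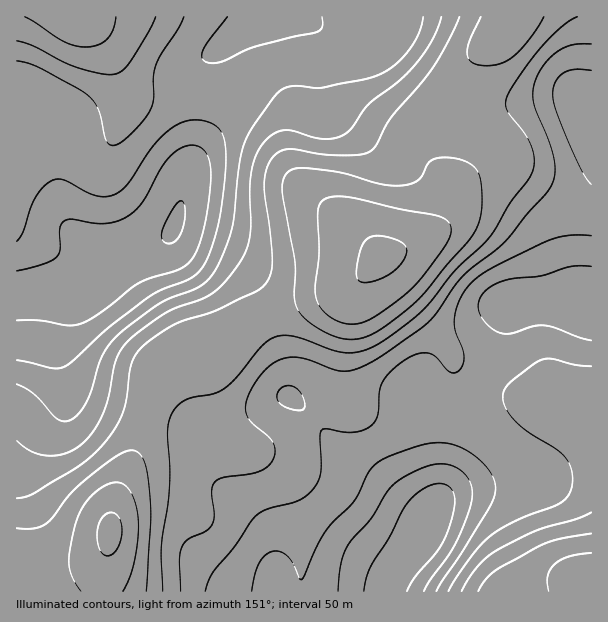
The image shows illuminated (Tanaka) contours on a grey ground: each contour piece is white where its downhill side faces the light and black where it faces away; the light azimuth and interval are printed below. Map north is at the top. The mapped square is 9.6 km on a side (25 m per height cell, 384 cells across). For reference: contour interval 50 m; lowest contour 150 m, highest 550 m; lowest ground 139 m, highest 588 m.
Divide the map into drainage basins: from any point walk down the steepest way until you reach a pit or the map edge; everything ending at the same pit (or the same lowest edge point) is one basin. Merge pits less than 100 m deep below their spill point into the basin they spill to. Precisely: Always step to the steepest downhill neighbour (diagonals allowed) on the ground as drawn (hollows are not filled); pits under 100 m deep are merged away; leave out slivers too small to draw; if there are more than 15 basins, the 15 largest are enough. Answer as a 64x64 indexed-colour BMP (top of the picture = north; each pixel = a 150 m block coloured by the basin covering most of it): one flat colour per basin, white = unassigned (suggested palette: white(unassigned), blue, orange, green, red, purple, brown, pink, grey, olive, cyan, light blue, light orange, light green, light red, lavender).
<image width="64" height="64" href="data:image/bmp;base64,Qk12CAAAAAAAAHYAAAAoAAAAQAAAAEAAAAABAAQAAAAAAAAIAAATCwAAEwsAABAAAAAAAAAA////ALR3HwAOf/8ALKAsACgn1gC9Z5QAS1aMAMJ34wB/f38AIr28AM++FwDox64AeLv/AIrfmACWmP8A1bDFACIiIiIiIiIiIiIiIiIiIiIiIiIiIzMzMzMzMzMzMzMzIiIiIiIiIiIiIiIiIiIiIiIiIiIiMzMzMzMzMzMzMzMiIiIiIiIiIiIiIiIiIiIiIiIiIiIzMzMzMzMzMzMzMyIiIiIiIiIiIiIiIiIiIiIiIiIiIiMzMzMzMzMzMzMzIiIiIiIiIiIiIiIiIiIiIiIiIiIiIjMzMzMzMzMzMzMiIiIiIiIiIiIiIiIiIiIiIiIiIiIiIzMzMzMzMzMzMyIiIiIiIiIiIiIiIiIiIiIiIiIiIiIjMzMzMzMzMzMzIiIiIiIiIiIiIiIiIiIiIiIiIiIiIiIzMzMzMzMzMzMiIiIiIiIiIiIiIiIiIiIiIiIiIiIiITMzMzMzMzMzMyIiIiIiIiIiIiIiIiIiIiIiIiIiIiIREzMzMzMzMzMzIiIiIiIiIiIiIiIiIiIiIiIiIiIiIRETMzMzMzMzMzMiIiIiIiIiIiIiIiIiIiIiIiIiIiIREREzMzMzMzMzMyIiIiIiIiIiIiIiIiIiIiIiIiIiIRERETMzMzMzMzMzIiIiIiIiIiIiIiIiIiIiIiIiIiEREREREzMzMzMzMzMiIiIiIiIiIiIiIiIiIiIiIiIiERERERETMzMzMzMzMyIiIiIiIiIiIiIiIiIiIiIiIhEREREREREzMzMzMzMzIiIiIiIiIiIiIiIiIiIiIiIhERERERERETMzMzMzMzMiIiIiIiIiIiIiIiIiIiIiIhEREREREREREzMzMzMzMyIiIiIiIiIiIiIiIiIiIiIiERERERERERETMzMzMzMzIiIiIiIiIiIiIiIiIiIiIiERERERERERERMzMzMzMzMiIiIiIiIiIiIiIiIiIiIiEREREREREREREzMzMzMzMyIiIiIiIiIiIiIiIiIiIiERERERERERERERMzMzMzMzIiIiIiIiIiIiIiIiIiIiEREREREREREREREzMzMzMzMiIiIiIiIiIiIiIiIiIiIRERERERERERERETMzMzMzMyIiIiIiIiIiIiIiIiIiIhEREREREREREREREzMzMzMzIiIiIiIiIiIiIiIiIiIiERERERERERERERETMzMzMzMiIiIiIiIiIiIiIiIiIiEREREREREREREREREzMzMzMyIiIiIiIiIiIiIiIiIiIRERERERERERERERETMzMzMzIiIiIiIiIiIiIiIiIiIRERERERERERERERERMzMzMzMiIiIiIiIiIiIiIiIiIhEREREREREREREREREzMzMzMyIiIiIiIiIiIiIiIiIiERERERERERERERERETMzMzMzIiIiIiIiIiIiIiIiIiEREREREREREREREREREzMzMzMiIiIiIiIiIiIiIiIiIRERERERERERERERERERERERESIiIiIiIiIiIiIiIiIRERERERERERERERERERERERERIiIiIiIiIiIiIiIiIhEREREREREREREREREREREREREiIiIiIiIiIiIiIiIhERERERERERERERERERERERERESIiIiIiIiIiIiIiIRERERERERERERERERERERERERERIiIiIiIiIiIiIiEREREREREREREREREREREREREREREiIiIiIkRCIiIhERERERERERERERERERERERERERERESIiIiREREREQhERERERERERERERERERERERERERERERIiIiREREREREEREREREREREREREREREREREREREREREiIiREREREREQRERERERERERERERERERERERERERERESIiJERERERERBERERERERERERERERERERERERERERERIiIkREREREREEREREREREREREREREREREREREREREREiIiRERERERERBERERERERERERERERERERERERERERESIiJEREREREREERERERERERERERERERERERERERERERIiIkREREREREQREREREREREREREREREREREREREREREiIiRERERERERBERERERERERERERERERERERERERERESIiJEREREREREQRERERERERERERERERERERERERERERIiIkRERERERERBERERERERERERERERERERERERERERFEREREREREREREEREREREREREREREREREREREREREREUREREREREREREQRERERERERERERERERERERERERERERRERERERERERERBERERERERERERERERERERERERERERFEREREREREREREEREREREREREREREREREREREREREREUREREREREREREQRERERERERERERERERERERERERERESRERERERERERERBERERERERERERERERERERERERERERJEREREREREREREEREREREREREREREREREREREREREREkREREREREREREQRERERERERERERERERERERERERERERRERERERERERERBERERERERERERERERERERERERERERFEREREREREREREQREREREREREREREREREREREREREREUREREREREREREREQRERERERERERERERERERERERERERREREREREREREREREERERERERIiIhERERERERERERERFEREREREREREREREREERERESIiIiIREREREREREREREURERERERERERERERERBERESIiIiIhERERERERERERER"/>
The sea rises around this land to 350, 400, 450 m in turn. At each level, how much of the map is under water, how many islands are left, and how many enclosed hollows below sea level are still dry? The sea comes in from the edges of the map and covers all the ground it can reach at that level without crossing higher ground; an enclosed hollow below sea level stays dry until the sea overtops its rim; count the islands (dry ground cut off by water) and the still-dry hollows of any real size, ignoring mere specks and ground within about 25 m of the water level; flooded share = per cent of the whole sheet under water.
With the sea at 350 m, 40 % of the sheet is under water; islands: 0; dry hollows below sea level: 0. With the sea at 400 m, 58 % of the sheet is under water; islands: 0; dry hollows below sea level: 0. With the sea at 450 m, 82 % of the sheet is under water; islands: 0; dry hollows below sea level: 0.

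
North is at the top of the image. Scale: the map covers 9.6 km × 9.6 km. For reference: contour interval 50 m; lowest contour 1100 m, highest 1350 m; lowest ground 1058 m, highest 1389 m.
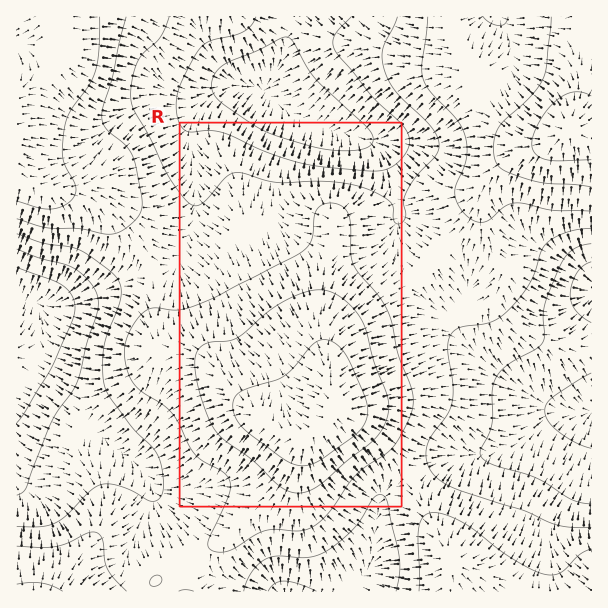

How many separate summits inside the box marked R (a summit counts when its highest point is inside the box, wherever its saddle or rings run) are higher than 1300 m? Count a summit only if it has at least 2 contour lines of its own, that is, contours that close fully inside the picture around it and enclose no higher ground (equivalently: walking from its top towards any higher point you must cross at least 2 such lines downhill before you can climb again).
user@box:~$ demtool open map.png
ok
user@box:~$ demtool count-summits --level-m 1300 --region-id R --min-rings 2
1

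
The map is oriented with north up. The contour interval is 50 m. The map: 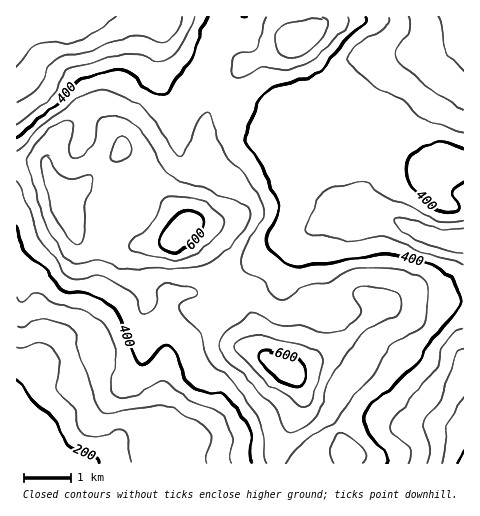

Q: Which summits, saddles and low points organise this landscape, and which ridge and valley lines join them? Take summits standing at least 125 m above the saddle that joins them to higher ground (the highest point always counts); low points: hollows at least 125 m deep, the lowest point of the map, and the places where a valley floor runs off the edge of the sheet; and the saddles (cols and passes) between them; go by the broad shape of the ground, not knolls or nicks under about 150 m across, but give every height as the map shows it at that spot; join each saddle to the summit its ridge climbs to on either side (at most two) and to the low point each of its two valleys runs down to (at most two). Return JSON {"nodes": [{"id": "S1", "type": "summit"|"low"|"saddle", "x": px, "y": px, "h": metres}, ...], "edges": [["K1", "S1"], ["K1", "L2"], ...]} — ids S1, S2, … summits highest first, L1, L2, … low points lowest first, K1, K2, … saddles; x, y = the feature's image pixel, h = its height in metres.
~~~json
{"nodes": [
{"id": "S1", "type": "summit", "x": 180, "y": 235, "h": 646},
{"id": "S2", "type": "summit", "x": 284, "y": 370, "h": 631},
{"id": "L1", "type": "low", "x": 61, "y": 463, "h": 159},
{"id": "L2", "type": "low", "x": 463, "y": 463, "h": 190},
{"id": "L3", "type": "low", "x": 62, "y": 17, "h": 200},
{"id": "L4", "type": "low", "x": 463, "y": 17, "h": 212},
{"id": "K1", "type": "saddle", "x": 225, "y": 284, "h": 474},
{"id": "K2", "type": "saddle", "x": 276, "y": 463, "h": 463},
{"id": "K3", "type": "saddle", "x": 227, "y": 85, "h": 446}],
"edges": [["K1", "S1"], ["K1", "S2"], ["K1", "L1"], ["K1", "L4"], ["K2", "S2"], ["K2", "L1"], ["K2", "L2"], ["K3", "S1"], ["K3", "L3"], ["K3", "L4"]]}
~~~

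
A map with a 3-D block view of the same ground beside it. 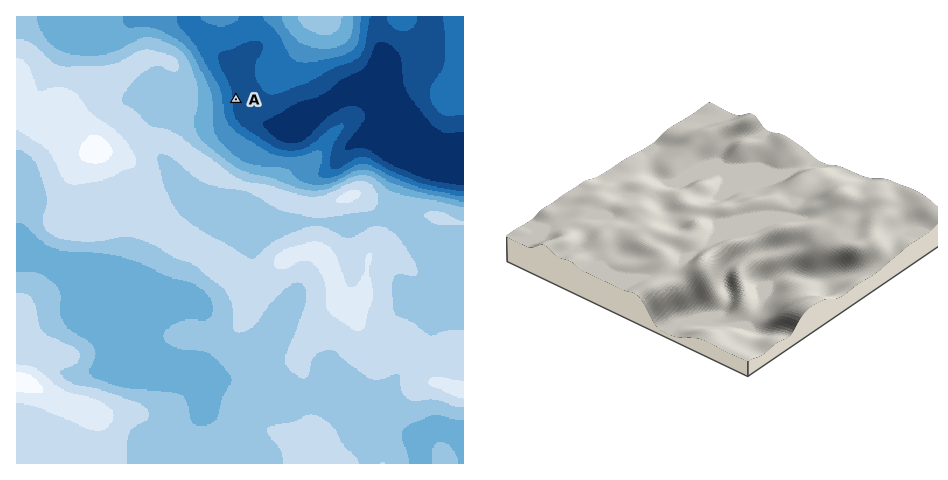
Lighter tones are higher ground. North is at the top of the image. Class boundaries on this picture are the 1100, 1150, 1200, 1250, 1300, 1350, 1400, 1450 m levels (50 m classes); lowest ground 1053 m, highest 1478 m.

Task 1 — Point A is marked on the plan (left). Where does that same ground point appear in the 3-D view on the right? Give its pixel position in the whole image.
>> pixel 806 273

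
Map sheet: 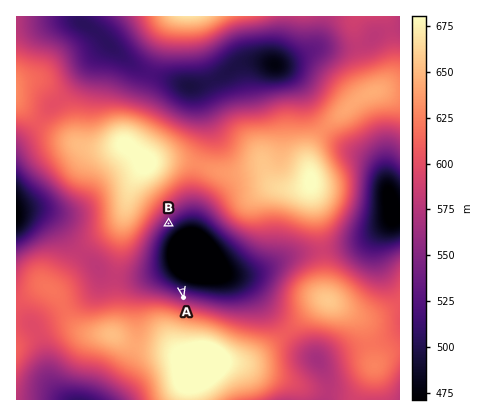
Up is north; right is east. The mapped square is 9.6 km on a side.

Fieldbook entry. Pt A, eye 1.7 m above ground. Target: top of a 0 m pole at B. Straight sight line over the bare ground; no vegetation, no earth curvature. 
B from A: seen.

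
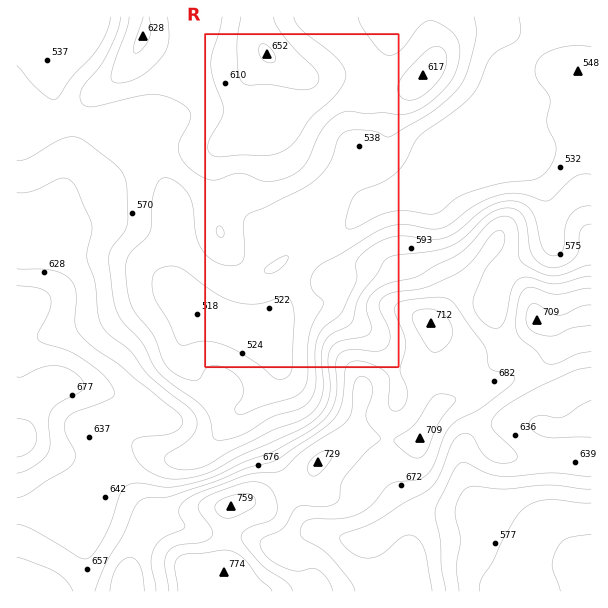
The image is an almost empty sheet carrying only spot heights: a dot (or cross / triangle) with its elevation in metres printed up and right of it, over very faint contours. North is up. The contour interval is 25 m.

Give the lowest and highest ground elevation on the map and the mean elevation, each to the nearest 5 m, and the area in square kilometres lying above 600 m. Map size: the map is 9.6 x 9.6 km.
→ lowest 510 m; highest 775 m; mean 605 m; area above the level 46.6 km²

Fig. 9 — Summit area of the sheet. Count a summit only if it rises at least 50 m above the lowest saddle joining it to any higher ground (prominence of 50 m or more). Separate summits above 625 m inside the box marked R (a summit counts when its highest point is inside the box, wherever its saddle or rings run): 1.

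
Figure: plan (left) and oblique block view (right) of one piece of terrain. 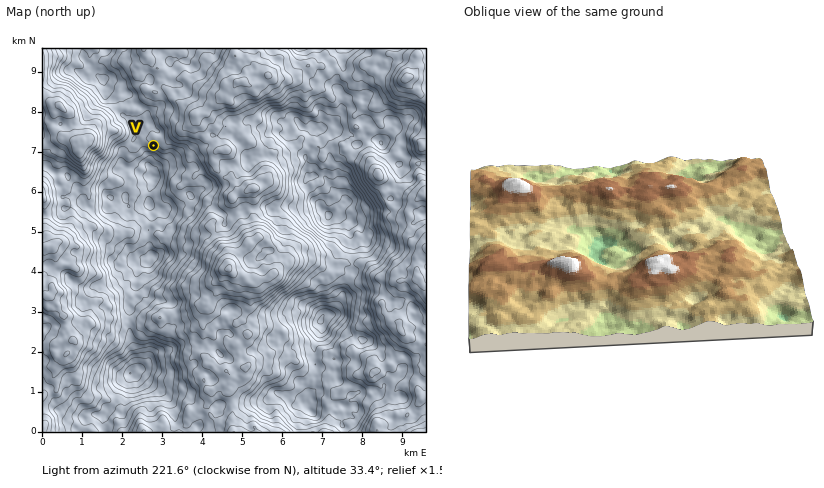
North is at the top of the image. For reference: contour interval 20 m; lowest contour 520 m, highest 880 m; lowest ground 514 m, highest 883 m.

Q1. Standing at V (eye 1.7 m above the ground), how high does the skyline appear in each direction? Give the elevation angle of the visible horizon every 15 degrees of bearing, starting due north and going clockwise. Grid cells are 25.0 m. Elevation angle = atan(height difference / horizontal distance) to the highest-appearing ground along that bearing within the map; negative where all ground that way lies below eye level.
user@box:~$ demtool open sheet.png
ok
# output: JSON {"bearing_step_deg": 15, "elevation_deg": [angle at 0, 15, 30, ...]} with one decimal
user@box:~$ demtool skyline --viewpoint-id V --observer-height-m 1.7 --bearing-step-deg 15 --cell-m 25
{"bearing_step_deg": 15, "elevation_deg": [0.1, -0.1, -1.0, -1.8, -0.4, 0.1, 0.4, 1.2, 3.0, 4.2, 7.4, 10.5, 12.4, 12.8, 12.0, 10.3, 8.1, 5.7, 3.3, 2.0, 1.8, 1.6, 1.3, 0.9]}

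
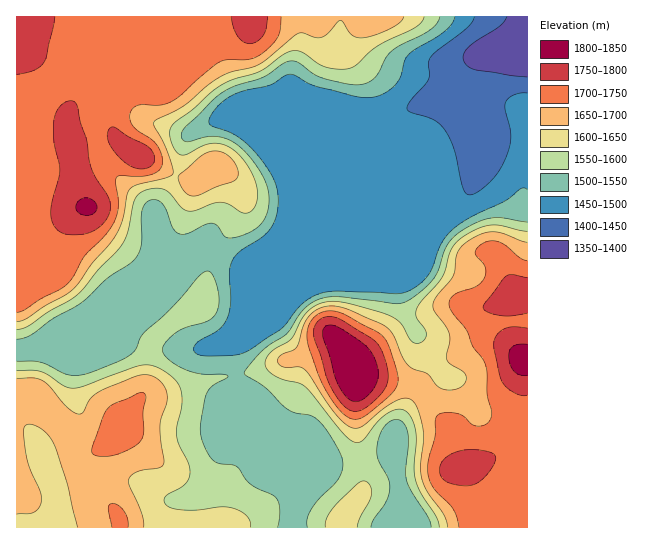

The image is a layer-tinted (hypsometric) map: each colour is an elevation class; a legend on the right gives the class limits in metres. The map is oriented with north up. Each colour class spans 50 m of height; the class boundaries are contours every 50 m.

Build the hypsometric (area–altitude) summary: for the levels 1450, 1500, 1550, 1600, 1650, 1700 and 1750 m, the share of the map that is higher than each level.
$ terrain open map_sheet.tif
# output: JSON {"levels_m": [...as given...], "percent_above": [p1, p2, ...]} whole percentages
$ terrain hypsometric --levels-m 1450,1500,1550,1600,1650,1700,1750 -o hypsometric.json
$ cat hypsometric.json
{"levels_m": [1450, 1500, 1550, 1600, 1650, 1700, 1750], "percent_above": [95, 77, 61, 49, 38, 25, 7]}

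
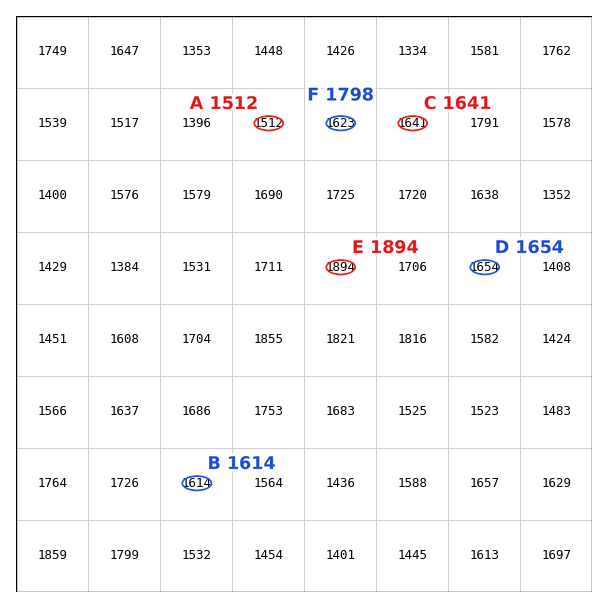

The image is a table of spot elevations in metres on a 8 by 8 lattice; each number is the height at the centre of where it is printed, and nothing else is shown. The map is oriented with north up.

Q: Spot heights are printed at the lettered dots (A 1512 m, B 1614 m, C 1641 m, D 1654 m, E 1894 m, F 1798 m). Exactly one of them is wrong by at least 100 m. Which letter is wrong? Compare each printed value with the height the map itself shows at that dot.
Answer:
F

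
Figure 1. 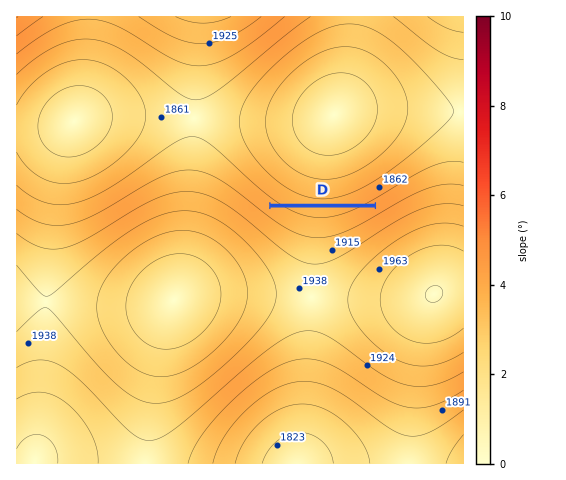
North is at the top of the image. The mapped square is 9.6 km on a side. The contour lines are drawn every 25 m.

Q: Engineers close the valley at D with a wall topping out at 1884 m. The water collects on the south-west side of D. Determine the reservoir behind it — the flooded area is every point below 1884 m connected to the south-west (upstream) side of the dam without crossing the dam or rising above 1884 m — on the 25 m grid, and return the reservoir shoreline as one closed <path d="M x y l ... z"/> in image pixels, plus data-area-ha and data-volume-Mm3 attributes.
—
<path d="M369 207l-94 1 13 9 11 4 15 4 11 0 23-6 15-7 6-5z" data-area-ha="50" data-volume-Mm3="4.40"/>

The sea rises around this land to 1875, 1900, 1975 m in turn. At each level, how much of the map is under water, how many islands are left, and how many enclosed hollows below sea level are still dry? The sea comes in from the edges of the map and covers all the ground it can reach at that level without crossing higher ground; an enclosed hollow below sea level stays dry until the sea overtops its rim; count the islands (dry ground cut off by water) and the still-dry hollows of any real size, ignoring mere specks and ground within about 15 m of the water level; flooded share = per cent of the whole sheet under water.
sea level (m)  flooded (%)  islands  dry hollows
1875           37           0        0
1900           51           0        0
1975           89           1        0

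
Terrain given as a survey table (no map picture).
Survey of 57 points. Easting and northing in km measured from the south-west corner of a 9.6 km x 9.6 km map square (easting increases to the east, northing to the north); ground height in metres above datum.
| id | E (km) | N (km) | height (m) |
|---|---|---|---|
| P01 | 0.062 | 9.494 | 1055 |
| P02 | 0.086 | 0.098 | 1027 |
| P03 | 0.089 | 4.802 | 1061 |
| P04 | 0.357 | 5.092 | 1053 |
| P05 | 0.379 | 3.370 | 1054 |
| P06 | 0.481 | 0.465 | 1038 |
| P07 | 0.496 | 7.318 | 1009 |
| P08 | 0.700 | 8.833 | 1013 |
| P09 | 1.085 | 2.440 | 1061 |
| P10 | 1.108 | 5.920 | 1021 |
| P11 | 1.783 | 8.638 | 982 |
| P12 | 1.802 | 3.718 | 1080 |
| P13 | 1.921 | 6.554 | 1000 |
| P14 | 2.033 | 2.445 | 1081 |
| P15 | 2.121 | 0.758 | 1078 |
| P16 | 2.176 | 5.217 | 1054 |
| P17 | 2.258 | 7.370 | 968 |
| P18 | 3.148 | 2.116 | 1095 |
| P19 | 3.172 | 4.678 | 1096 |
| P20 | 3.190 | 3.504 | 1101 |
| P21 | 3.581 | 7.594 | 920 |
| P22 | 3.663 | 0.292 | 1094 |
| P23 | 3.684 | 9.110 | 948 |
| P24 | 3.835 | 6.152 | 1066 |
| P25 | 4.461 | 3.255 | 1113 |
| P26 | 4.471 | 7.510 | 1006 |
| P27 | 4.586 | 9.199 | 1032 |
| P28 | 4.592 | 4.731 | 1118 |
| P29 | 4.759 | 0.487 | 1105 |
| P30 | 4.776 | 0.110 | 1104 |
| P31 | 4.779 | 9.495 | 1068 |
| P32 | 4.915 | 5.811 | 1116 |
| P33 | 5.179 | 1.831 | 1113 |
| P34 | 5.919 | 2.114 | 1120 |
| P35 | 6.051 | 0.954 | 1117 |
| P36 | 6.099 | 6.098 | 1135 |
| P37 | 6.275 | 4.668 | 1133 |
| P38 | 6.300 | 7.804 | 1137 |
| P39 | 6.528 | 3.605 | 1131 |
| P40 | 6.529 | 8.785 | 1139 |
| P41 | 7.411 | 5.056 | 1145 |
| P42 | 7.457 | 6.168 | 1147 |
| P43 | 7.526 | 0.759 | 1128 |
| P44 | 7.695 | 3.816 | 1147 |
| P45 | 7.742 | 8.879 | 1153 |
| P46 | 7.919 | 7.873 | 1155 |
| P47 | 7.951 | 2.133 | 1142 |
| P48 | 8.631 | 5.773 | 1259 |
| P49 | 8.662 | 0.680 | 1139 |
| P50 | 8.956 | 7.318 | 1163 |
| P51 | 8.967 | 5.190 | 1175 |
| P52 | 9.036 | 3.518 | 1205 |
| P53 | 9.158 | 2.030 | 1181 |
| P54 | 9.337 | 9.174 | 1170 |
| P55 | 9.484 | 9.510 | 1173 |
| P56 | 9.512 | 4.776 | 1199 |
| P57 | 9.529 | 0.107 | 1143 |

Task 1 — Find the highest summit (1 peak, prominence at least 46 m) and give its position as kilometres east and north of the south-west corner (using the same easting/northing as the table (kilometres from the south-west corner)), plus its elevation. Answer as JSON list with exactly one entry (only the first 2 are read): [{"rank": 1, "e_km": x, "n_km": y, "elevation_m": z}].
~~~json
[{"rank": 1, "e_km": 8.71, "n_km": 5.81, "elevation_m": 1261}]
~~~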